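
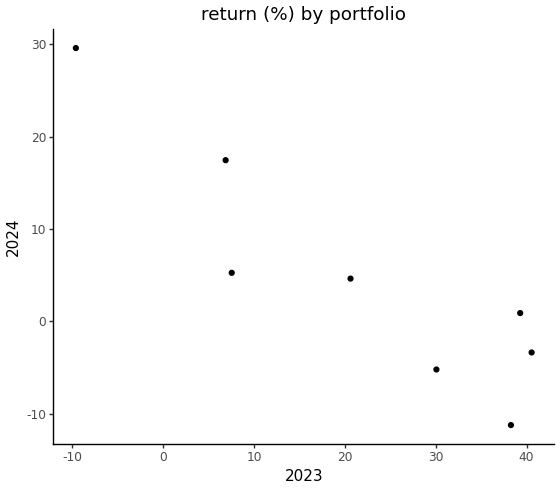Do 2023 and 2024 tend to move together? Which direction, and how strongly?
Points are negatively correlated; strong (|r| ≈ 0.9).

negative, strong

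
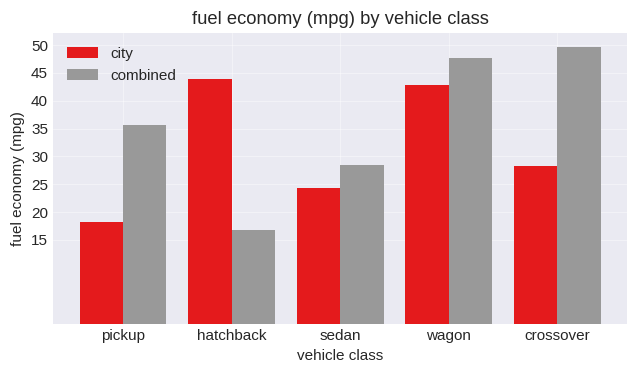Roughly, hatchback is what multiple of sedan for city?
hatchback ≈ 45, sedan ≈ 25; 45/25 ≈ 1.8.

≈ 1.8×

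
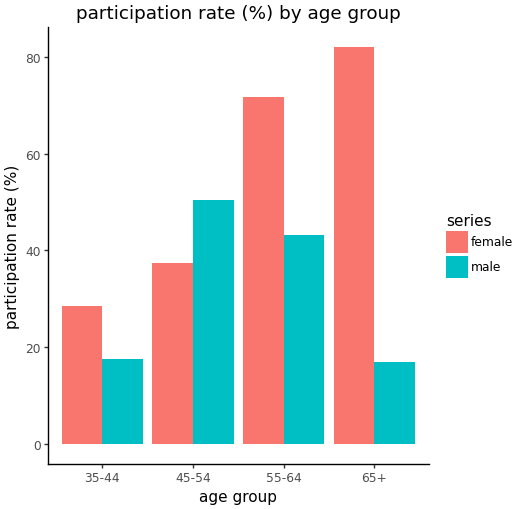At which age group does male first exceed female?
45-54

35-44: male ≈ 20 vs female ≈ 30 (not yet); 45-54: male ≈ 50 vs female ≈ 40 (first crossover).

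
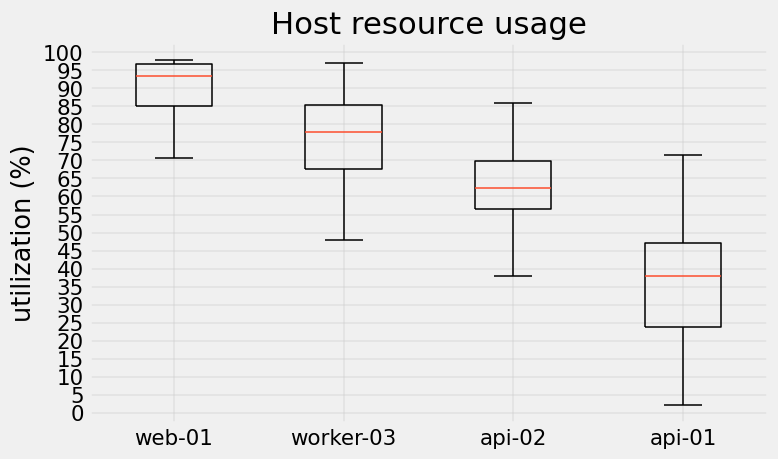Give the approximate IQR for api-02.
≈ 15

Q3 ≈ 70, Q1 ≈ 55; IQR ≈ 15.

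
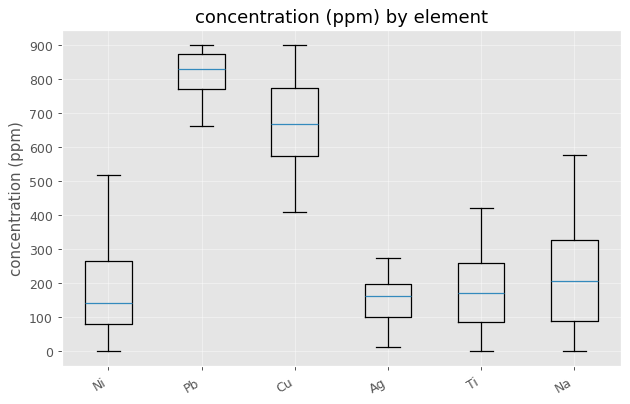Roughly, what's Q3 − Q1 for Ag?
Q3 ≈ 200, Q1 ≈ 100; IQR ≈ 100.

≈ 100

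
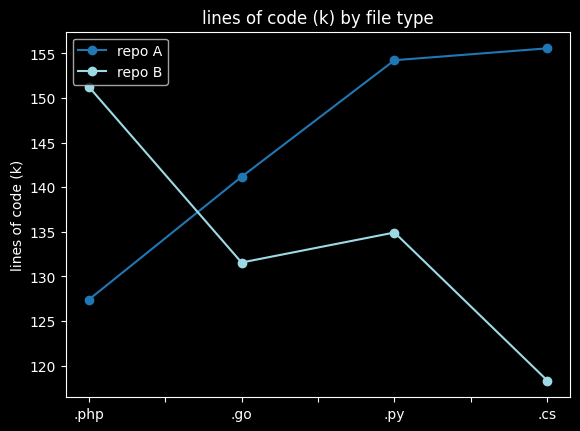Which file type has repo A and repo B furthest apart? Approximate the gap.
.cs, ≈ 35 k

.cs: repo A ≈ 155, repo B ≈ 120 → gap ≈ 35. Next-largest (.php) is only ≈ 25.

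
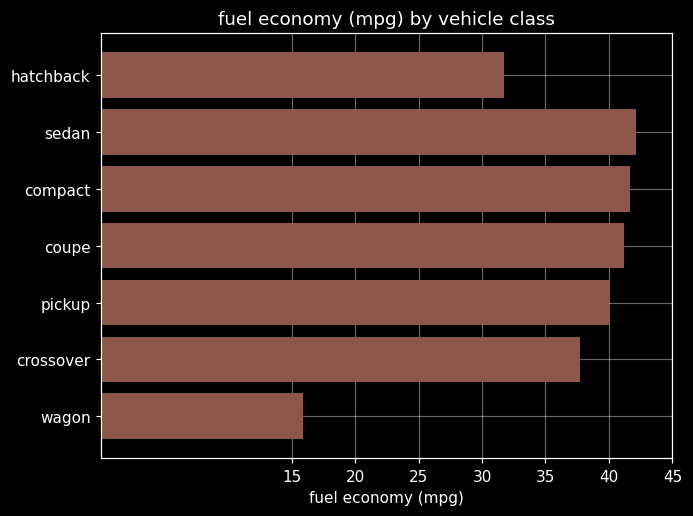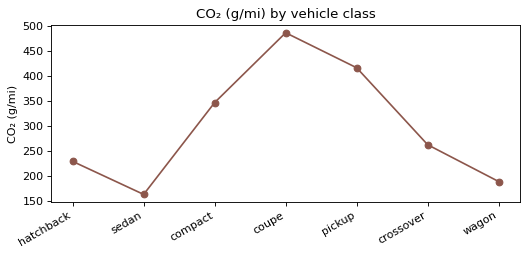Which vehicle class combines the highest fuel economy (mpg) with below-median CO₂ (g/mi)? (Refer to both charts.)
Chart 2 median CO₂ (g/mi) ≈ 250; below-median vehicle classes: hatchback, sedan, wagon. Among those, sedan has the highest fuel economy (mpg) (≈ 40).

sedan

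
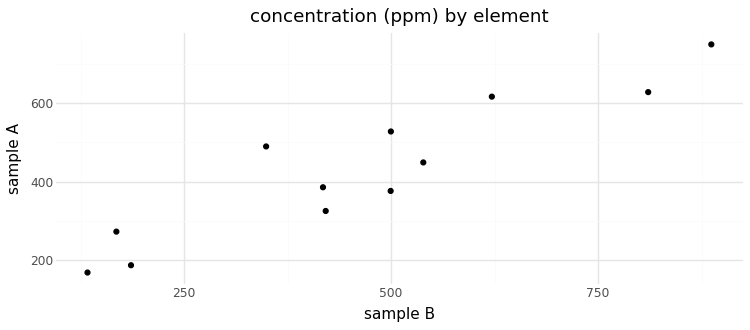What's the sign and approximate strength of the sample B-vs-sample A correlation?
positive, strong

Points are positively correlated; strong (|r| ≈ 0.9).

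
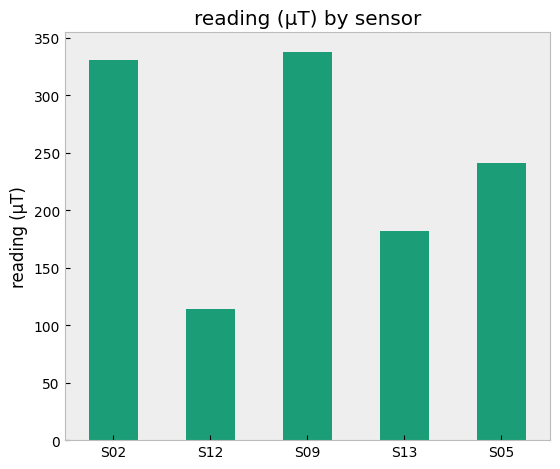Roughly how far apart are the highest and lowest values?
≈ 250

Max S09 ≈ 350, min S12 ≈ 100; range ≈ 250.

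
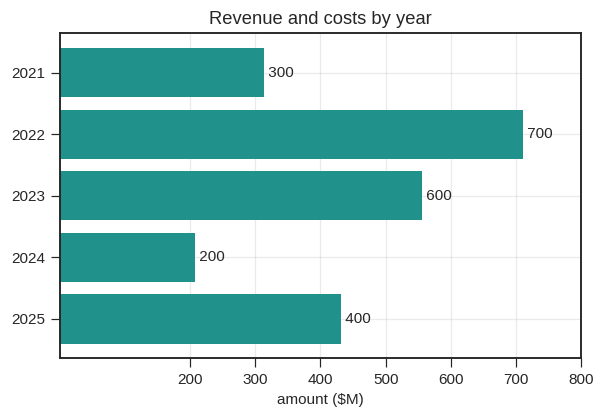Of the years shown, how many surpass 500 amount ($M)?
Above 500: 2022, 2023.

2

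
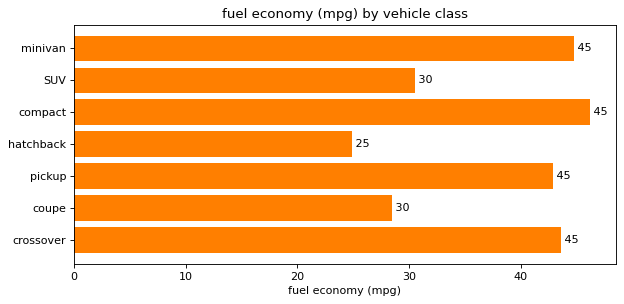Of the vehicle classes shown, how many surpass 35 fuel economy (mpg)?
4

Above 35: minivan, compact, pickup, crossover.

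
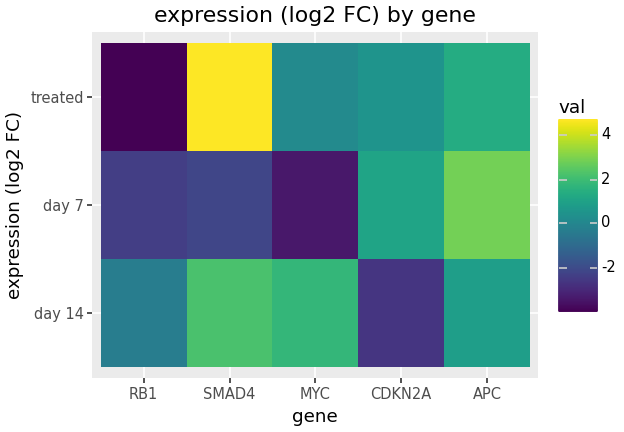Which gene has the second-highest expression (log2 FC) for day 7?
CDKN2A

Top 3 for day 7: APC ≈ 3, CDKN2A ≈ 1, SMAD4 ≈ -2.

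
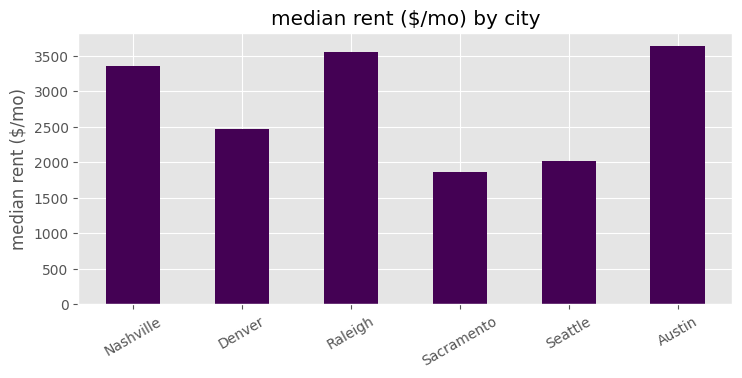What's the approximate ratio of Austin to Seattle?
Austin ≈ 3500, Seattle ≈ 2000; 3500/2000 ≈ 1.75.

≈ 1.75×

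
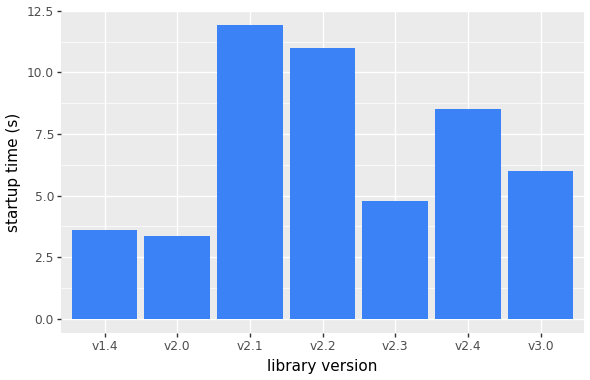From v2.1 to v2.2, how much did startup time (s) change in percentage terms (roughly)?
v2.1 ≈ 12, v2.2 ≈ 11; (11 − 12) / 12 ≈ -8.3%.

≈ -8.3%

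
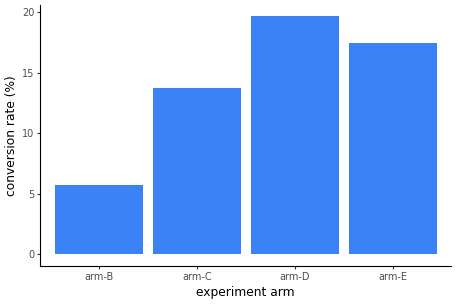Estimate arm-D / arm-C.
arm-D ≈ 20, arm-C ≈ 14; 20/14 ≈ 1.43.

≈ 1.43×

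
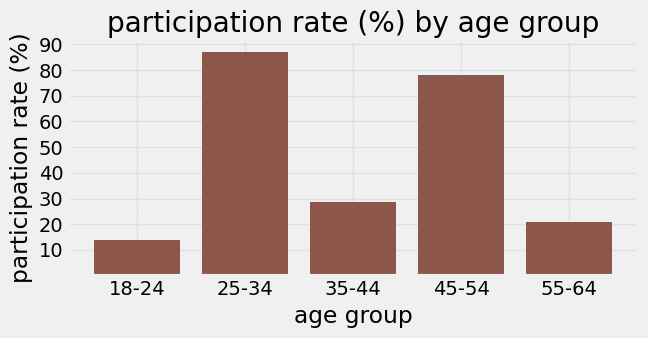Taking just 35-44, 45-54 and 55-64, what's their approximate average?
(30 + 80 + 20) / 3 ≈ 43.

≈ 43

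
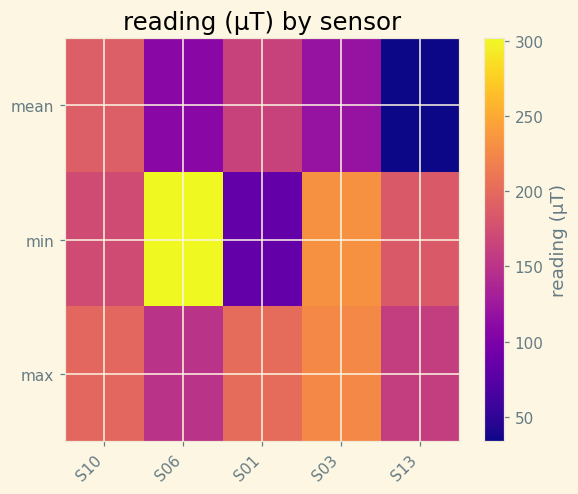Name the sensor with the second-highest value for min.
Top 3 for min: S06 ≈ 300, S03 ≈ 225, S13 ≈ 175.

S03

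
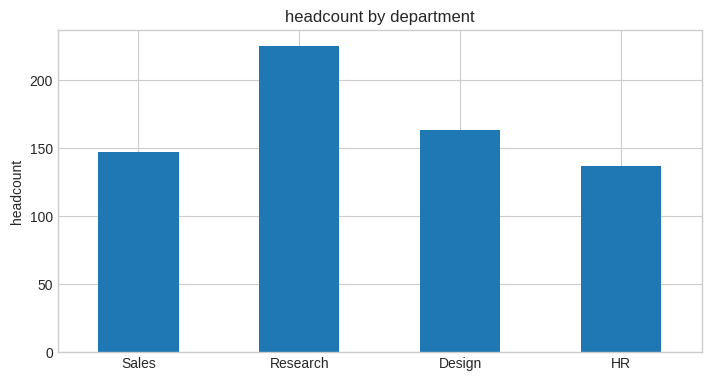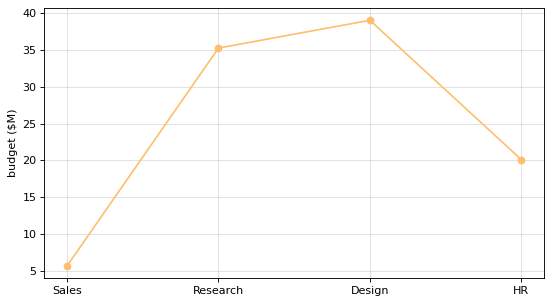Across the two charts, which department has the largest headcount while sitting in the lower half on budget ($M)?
Sales

Chart 2 median budget ($M) ≈ 30; below-median departments: Sales, HR. Among those, Sales has the highest headcount (≈ 150).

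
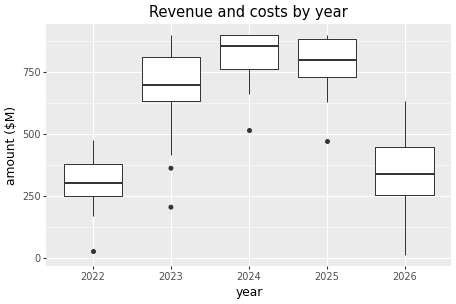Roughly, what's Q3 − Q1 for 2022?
Q3 ≈ 400, Q1 ≈ 250; IQR ≈ 150.

≈ 150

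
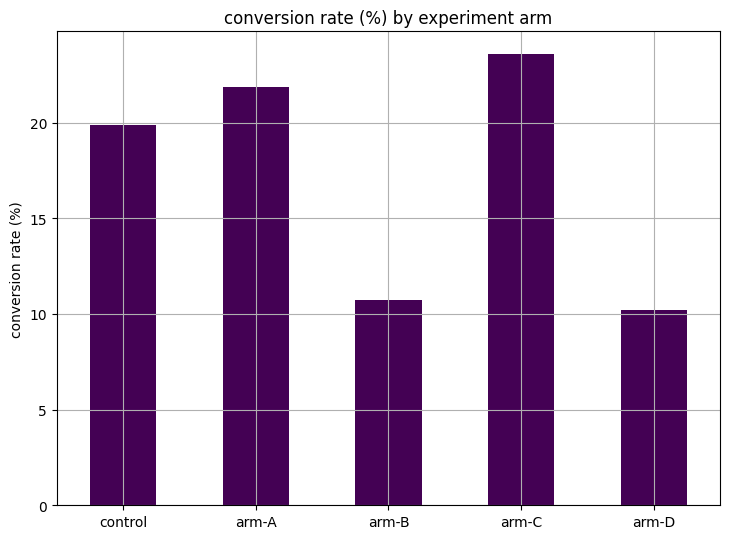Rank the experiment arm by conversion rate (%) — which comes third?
Top 4: arm-C ≈ 24, arm-A ≈ 22, control ≈ 20, arm-B ≈ 10.

control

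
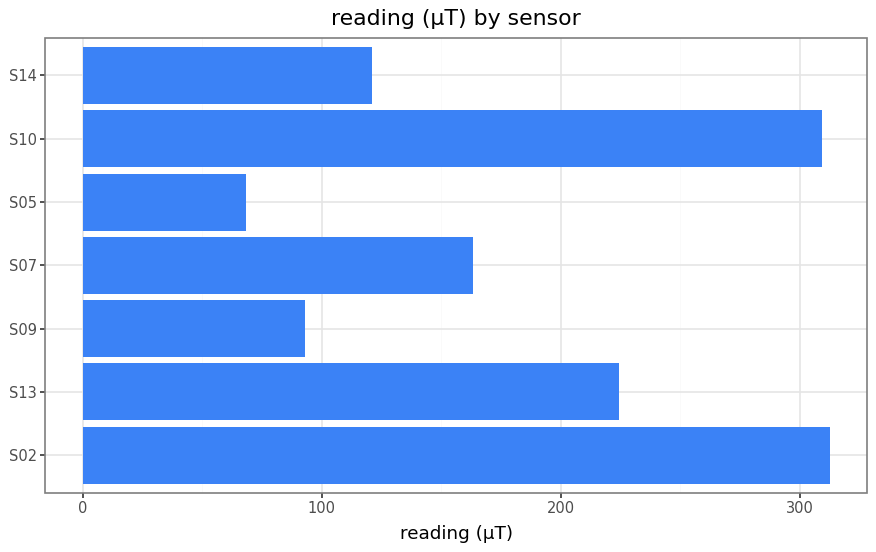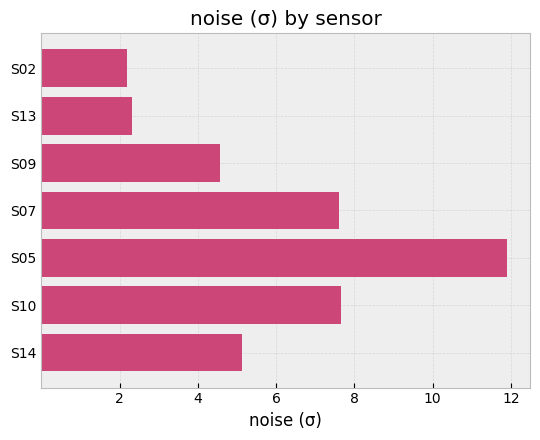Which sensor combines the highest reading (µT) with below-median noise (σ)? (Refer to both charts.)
Chart 2 median noise (σ) ≈ 6; below-median sensors: S02, S13, S09. Among those, S02 has the highest reading (µT) (≈ 300).

S02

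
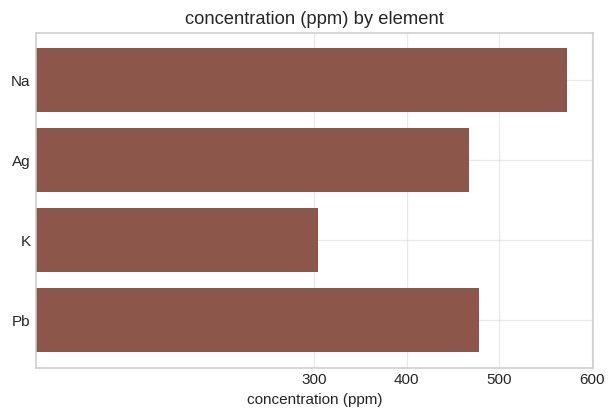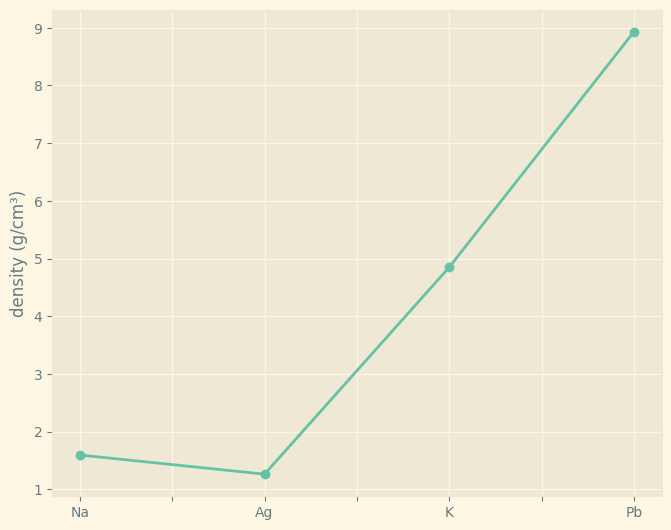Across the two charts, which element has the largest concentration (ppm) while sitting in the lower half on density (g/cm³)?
Chart 2 median density (g/cm³) ≈ 3; below-median elements: Na, Ag. Among those, Na has the highest concentration (ppm) (≈ 600).

Na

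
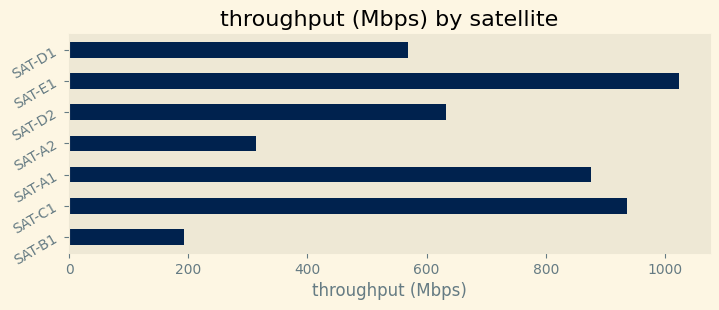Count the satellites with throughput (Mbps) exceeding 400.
Above 400: SAT-C1, SAT-A1, SAT-D2, SAT-E1, SAT-D1.

5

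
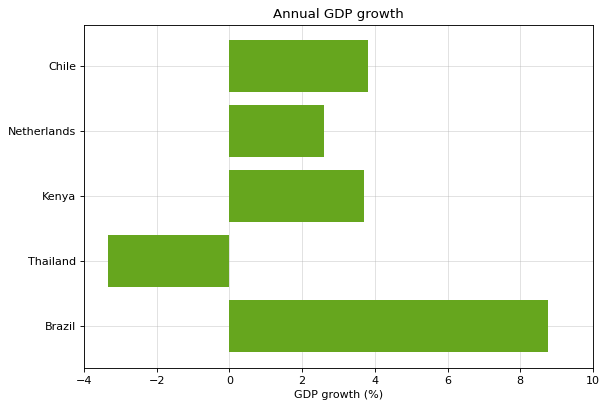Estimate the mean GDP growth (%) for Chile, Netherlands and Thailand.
≈ 1

(4 + 2 + -4) / 3 ≈ 1.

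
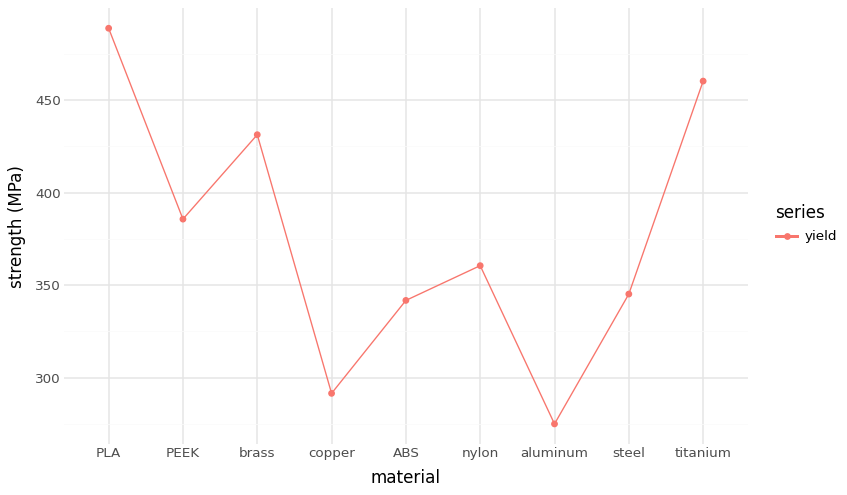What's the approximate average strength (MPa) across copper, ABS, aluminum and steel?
(300 + 340 + 280 + 340) / 4 ≈ 315.

≈ 315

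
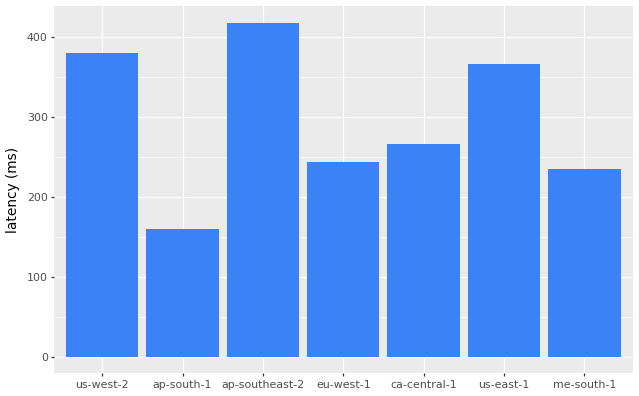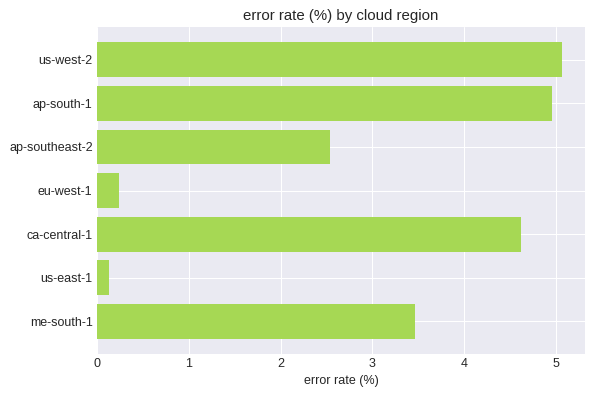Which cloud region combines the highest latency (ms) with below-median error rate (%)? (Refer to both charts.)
Chart 2 median error rate (%) ≈ 3.5; below-median cloud regions: ap-southeast-2, eu-west-1, us-east-1. Among those, ap-southeast-2 has the highest latency (ms) (≈ 400).

ap-southeast-2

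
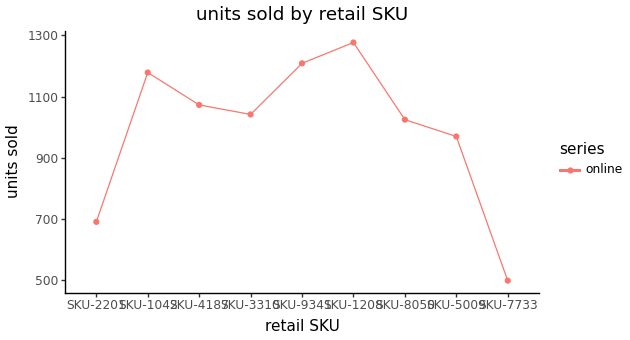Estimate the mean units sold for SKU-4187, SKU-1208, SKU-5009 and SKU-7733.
≈ 975

(1100 + 1300 + 1000 + 500) / 4 ≈ 975.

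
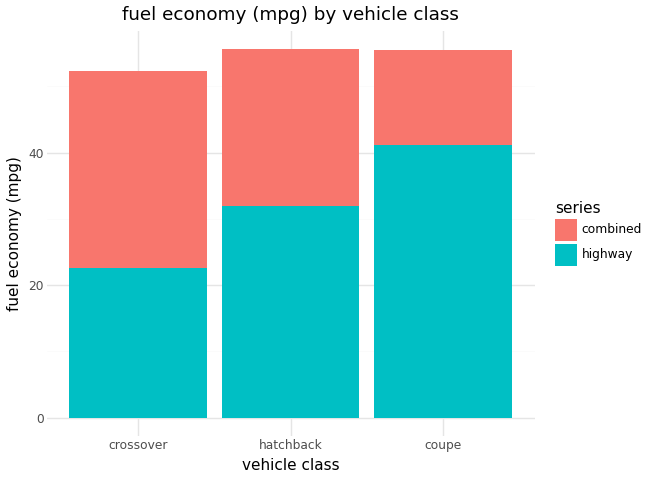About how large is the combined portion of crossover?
≈ 25

combined top ≈ 50, bottom ≈ 25; segment ≈ 25.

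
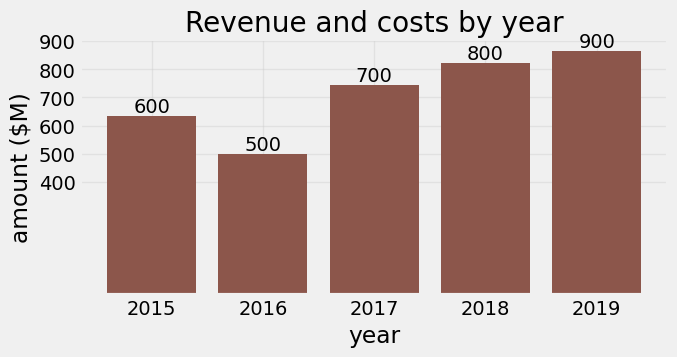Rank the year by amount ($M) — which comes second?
2018

Top 3: 2019 ≈ 900, 2018 ≈ 800, 2017 ≈ 700.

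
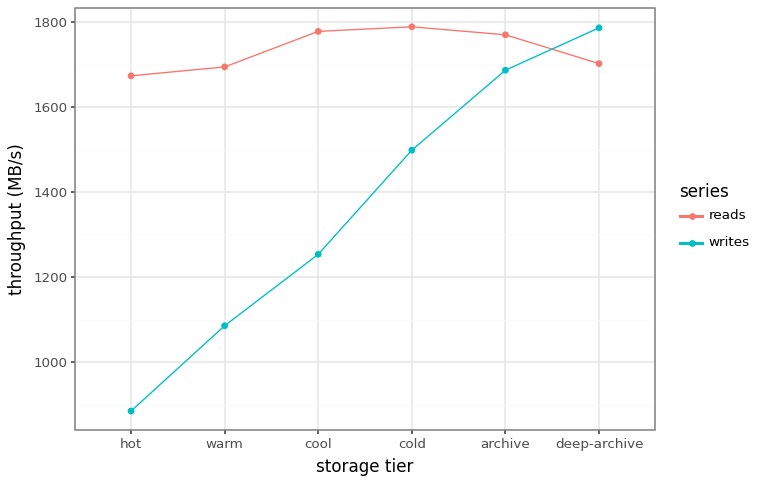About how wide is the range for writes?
≈ 900

Max deep-archive ≈ 1800, min hot ≈ 900; range ≈ 900.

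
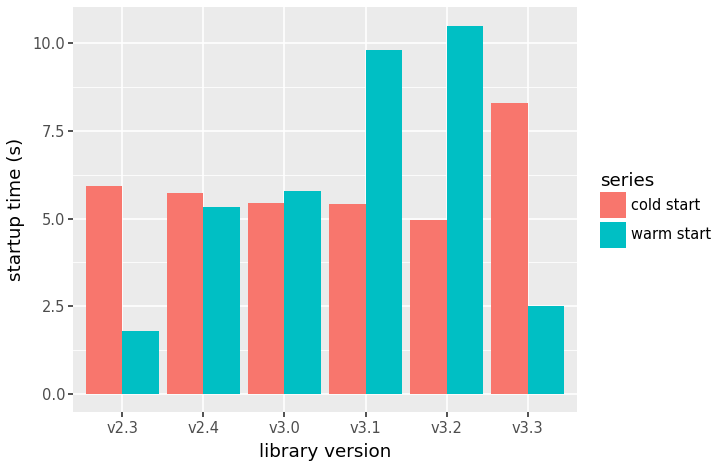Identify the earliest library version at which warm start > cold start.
v3.0

v2.4: warm start ≈ 5 vs cold start ≈ 6 (not yet); v3.0: warm start ≈ 6 vs cold start ≈ 5 (first crossover).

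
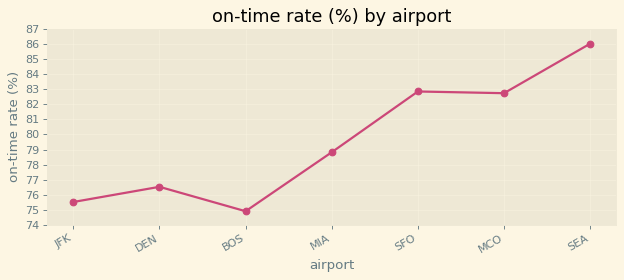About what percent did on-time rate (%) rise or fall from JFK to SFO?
≈ +9.2%

JFK ≈ 76, SFO ≈ 83; (83 − 76) / 76 ≈ +9.2%.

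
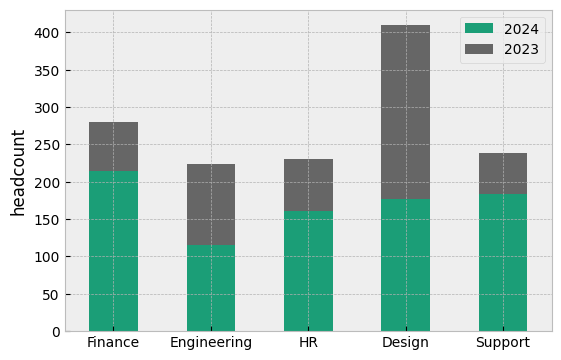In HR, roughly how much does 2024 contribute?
≈ 150

2024 top ≈ 150, bottom ≈ 0; segment ≈ 150.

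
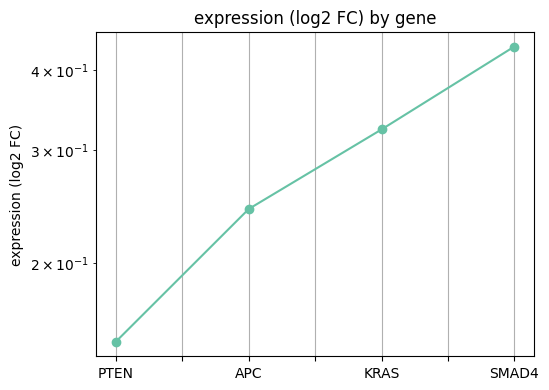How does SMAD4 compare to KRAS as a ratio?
SMAD4 ≈ 0.45, KRAS ≈ 0.30; 0.45/0.30 ≈ 1.5.

≈ 1.5×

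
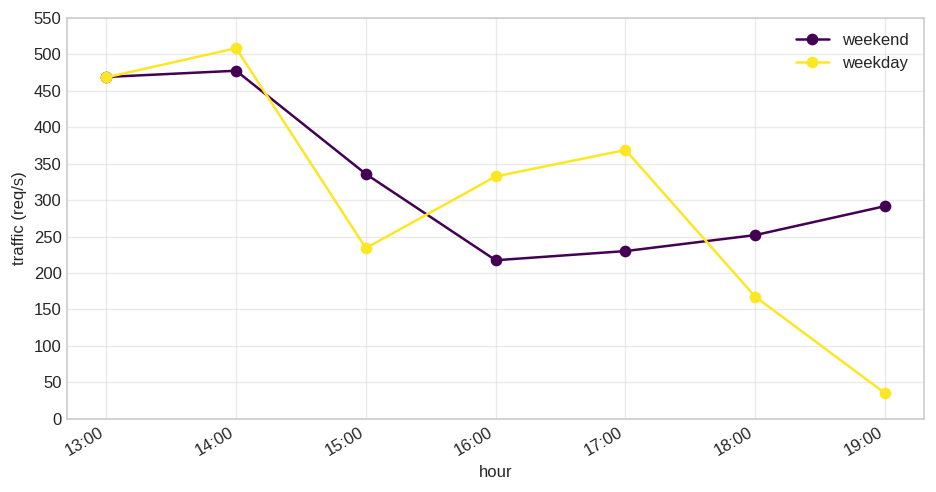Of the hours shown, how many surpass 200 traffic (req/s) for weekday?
5

Above 200: 13:00, 14:00, 15:00, 16:00, 17:00.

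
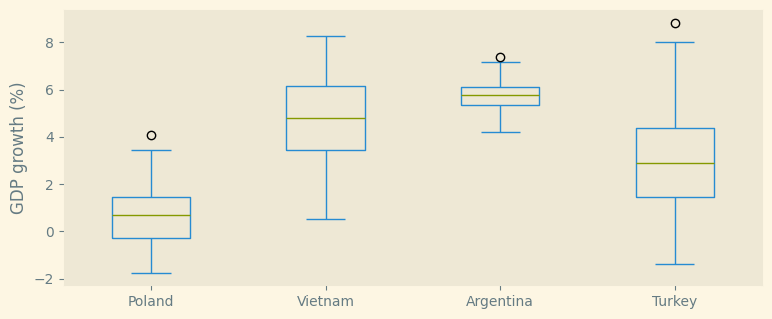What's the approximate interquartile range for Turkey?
≈ 3.0

Q3 ≈ 4.5, Q1 ≈ 1.5; IQR ≈ 3.0.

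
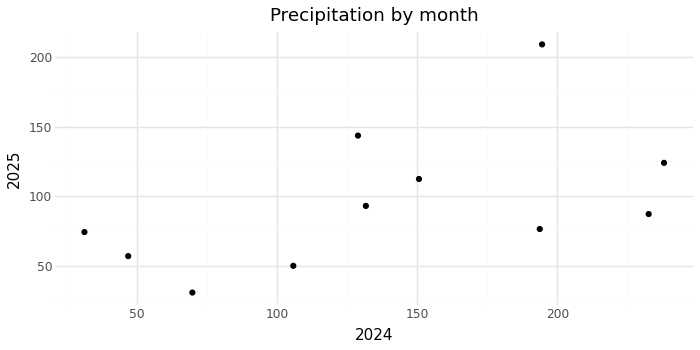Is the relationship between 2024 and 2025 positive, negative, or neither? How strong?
positive, moderate

Points are positively correlated; moderate (|r| ≈ 0.5).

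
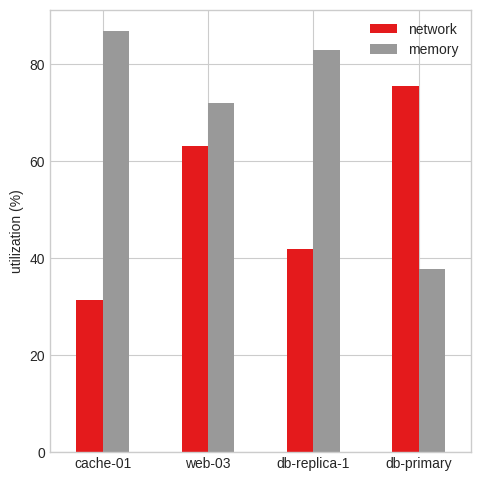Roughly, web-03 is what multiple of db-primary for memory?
web-03 ≈ 70, db-primary ≈ 40; 70/40 ≈ 1.75.

≈ 1.75×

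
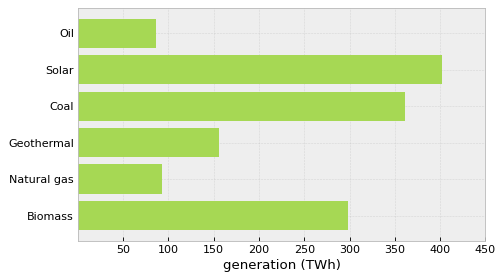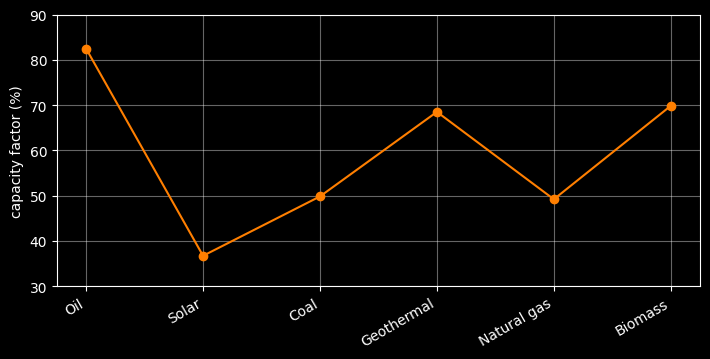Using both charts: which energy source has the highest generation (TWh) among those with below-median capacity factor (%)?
Chart 2 median capacity factor (%) ≈ 60; below-median energy sources: Solar, Coal, Natural gas. Among those, Solar has the highest generation (TWh) (≈ 400).

Solar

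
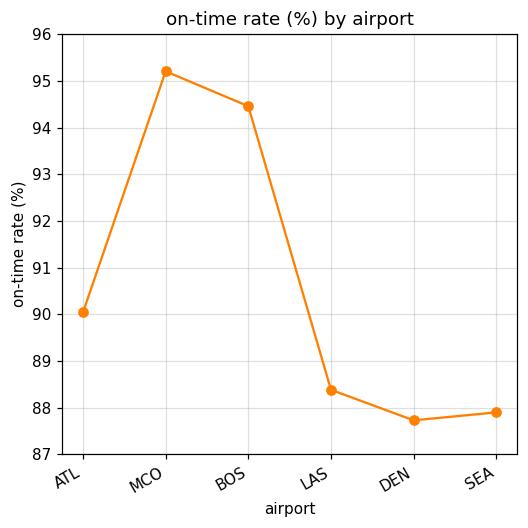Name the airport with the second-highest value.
BOS

Top 3: MCO ≈ 95, BOS ≈ 94, ATL ≈ 90.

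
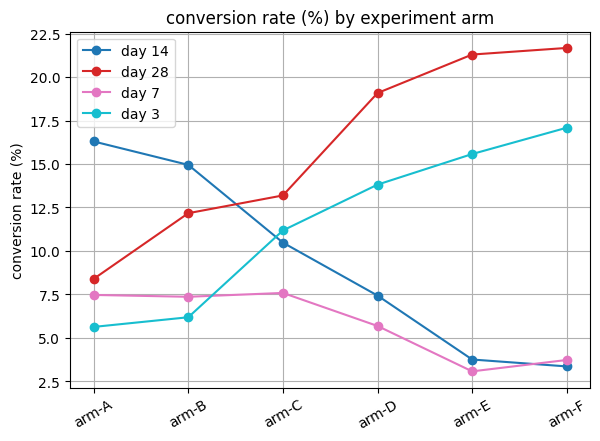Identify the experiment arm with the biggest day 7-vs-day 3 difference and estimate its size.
arm-F: day 7 ≈ 4, day 3 ≈ 18 → gap ≈ 14. Next-largest (arm-E) is only ≈ 12.

arm-F, ≈ 14 %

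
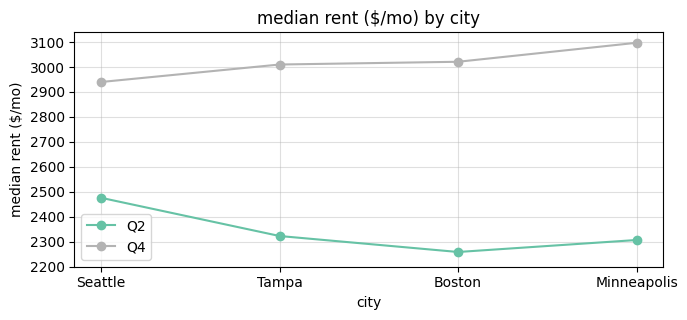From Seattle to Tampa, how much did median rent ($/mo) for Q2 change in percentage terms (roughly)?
≈ -8%

Seattle ≈ 2500, Tampa ≈ 2300; (2300 − 2500) / 2500 ≈ -8%.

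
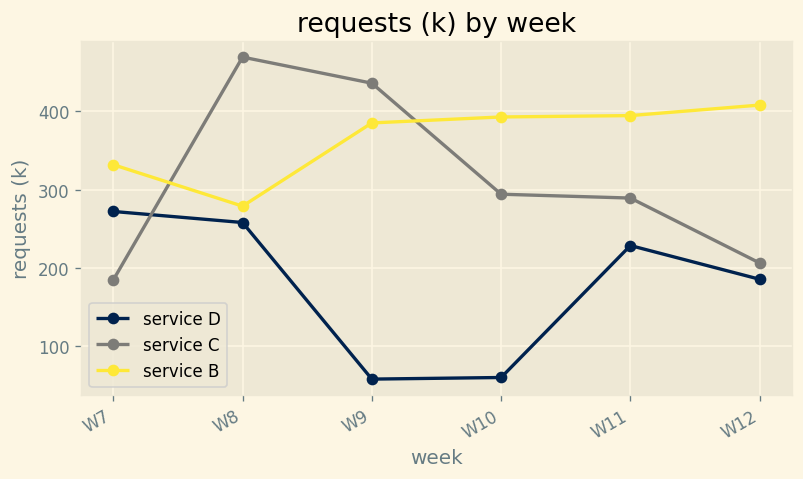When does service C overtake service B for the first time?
W7: service C ≈ 200 vs service B ≈ 350 (not yet); W8: service C ≈ 450 vs service B ≈ 300 (first crossover).

W8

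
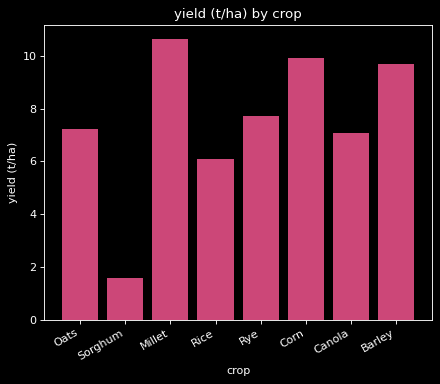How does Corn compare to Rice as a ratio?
≈ 1.67×

Corn ≈ 10, Rice ≈ 6; 10/6 ≈ 1.67.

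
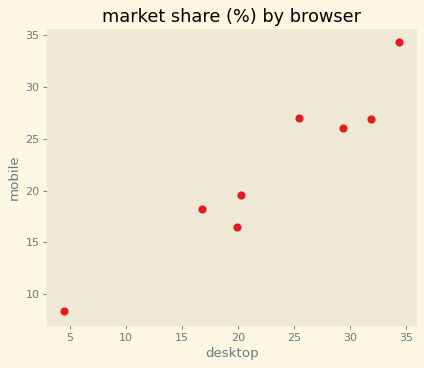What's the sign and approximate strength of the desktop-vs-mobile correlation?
positive, strong

Points are positively correlated; strong (|r| ≈ 1.0).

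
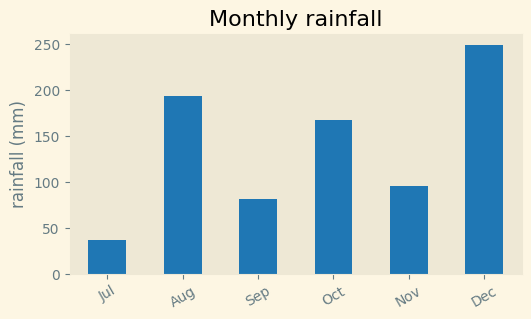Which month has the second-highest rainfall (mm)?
Top 3: Dec ≈ 250, Aug ≈ 200, Oct ≈ 175.

Aug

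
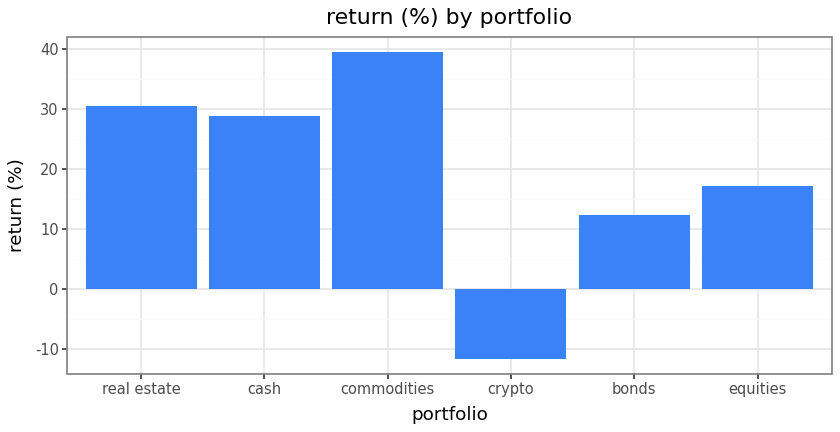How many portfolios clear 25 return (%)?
Above 25: real estate, cash, commodities.

3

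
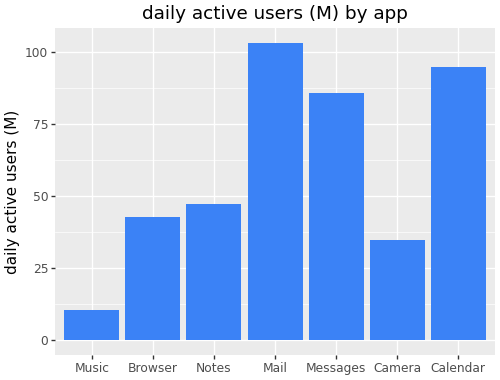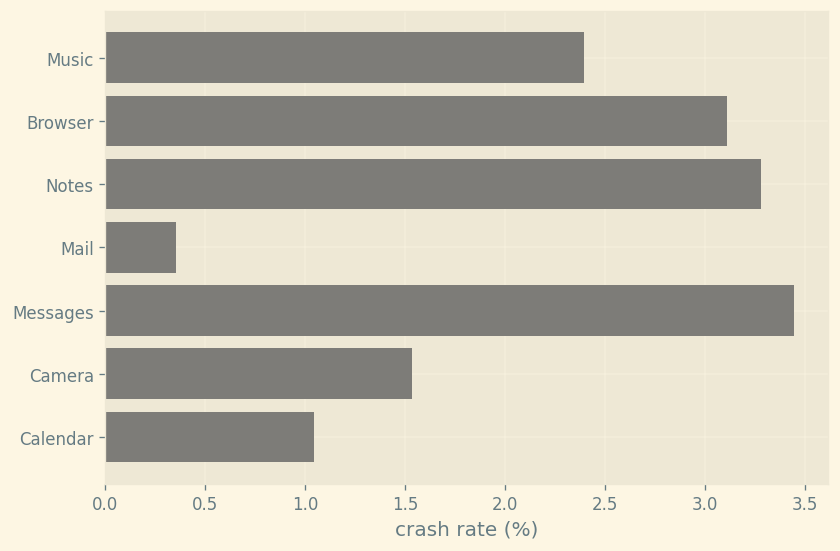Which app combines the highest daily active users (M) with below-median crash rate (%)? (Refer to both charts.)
Chart 2 median crash rate (%) ≈ 2.5; below-median apps: Mail, Camera, Calendar. Among those, Mail has the highest daily active users (M) (≈ 100).

Mail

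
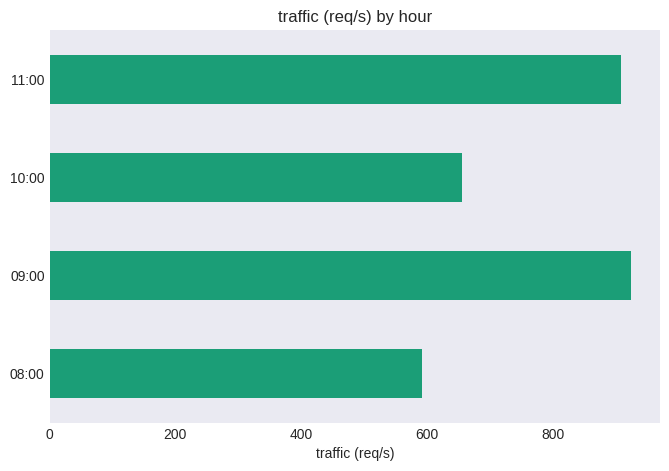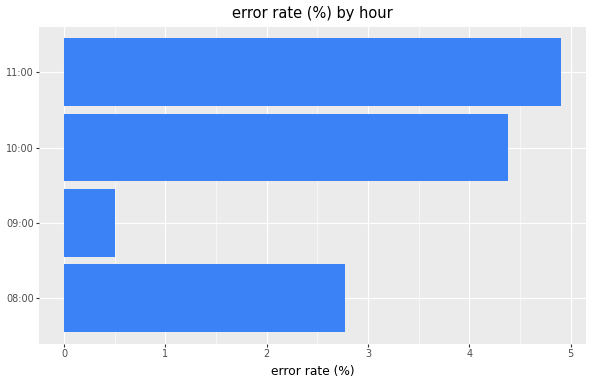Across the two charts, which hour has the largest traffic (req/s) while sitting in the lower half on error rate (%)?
09:00

Chart 2 median error rate (%) ≈ 3.5; below-median hours: 08:00, 09:00. Among those, 09:00 has the highest traffic (req/s) (≈ 900).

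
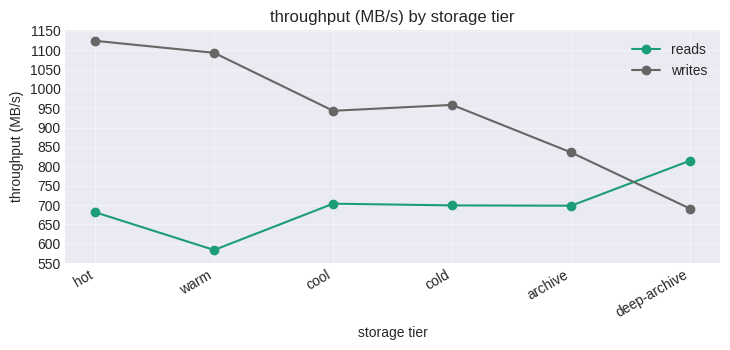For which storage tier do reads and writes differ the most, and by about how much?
warm, ≈ 500 MB/s

warm: reads ≈ 600, writes ≈ 1100 → gap ≈ 500. Next-largest (hot) is only ≈ 400.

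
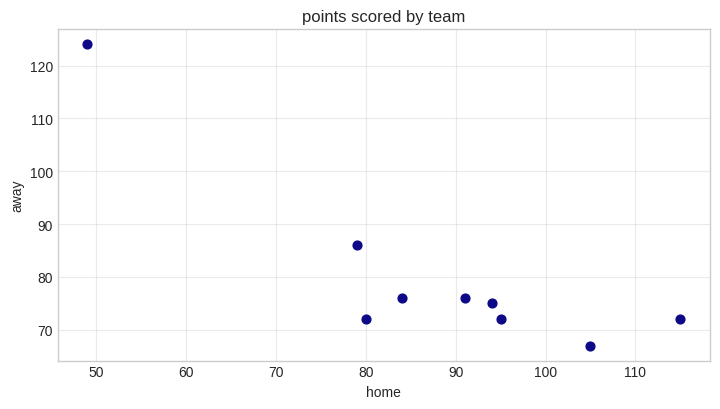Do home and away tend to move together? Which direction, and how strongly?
Points are negatively correlated; strong (|r| ≈ 0.9).

negative, strong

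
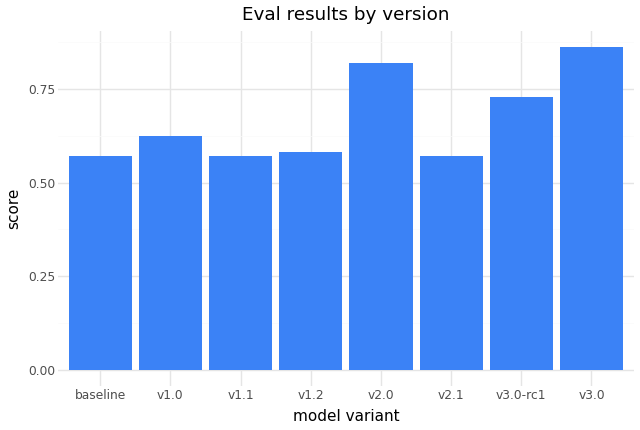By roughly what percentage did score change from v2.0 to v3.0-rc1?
≈ -12.5%

v2.0 ≈ 0.8, v3.0-rc1 ≈ 0.7; (0.7 − 0.8) / 0.8 ≈ -12.5%.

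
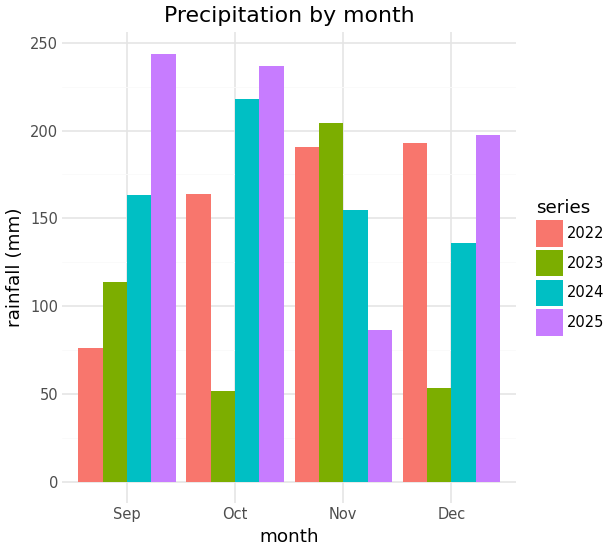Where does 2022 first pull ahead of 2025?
Oct: 2022 ≈ 175 vs 2025 ≈ 225 (not yet); Nov: 2022 ≈ 200 vs 2025 ≈ 75 (first crossover).

Nov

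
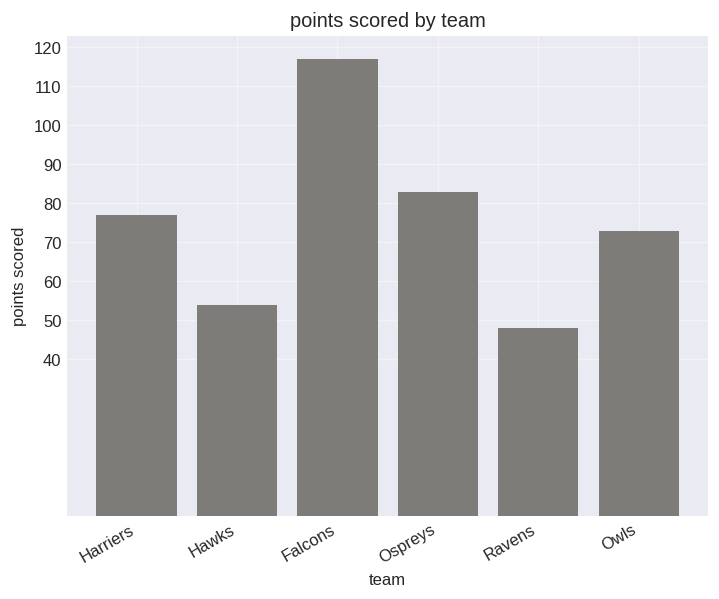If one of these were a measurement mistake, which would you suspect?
Falcons ≈ 120; the rest sit between ≈ 50 and ≈ 80.

Falcons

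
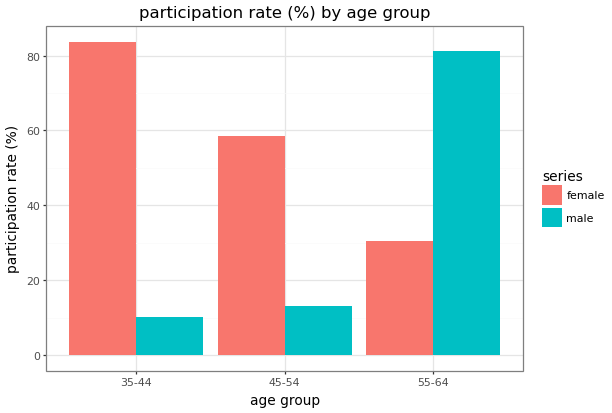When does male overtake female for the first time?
45-54: male ≈ 10 vs female ≈ 60 (not yet); 55-64: male ≈ 80 vs female ≈ 30 (first crossover).

55-64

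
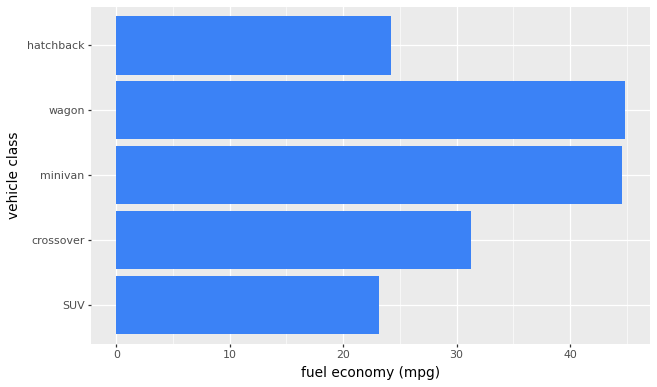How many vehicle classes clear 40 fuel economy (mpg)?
2

Above 40: minivan, wagon.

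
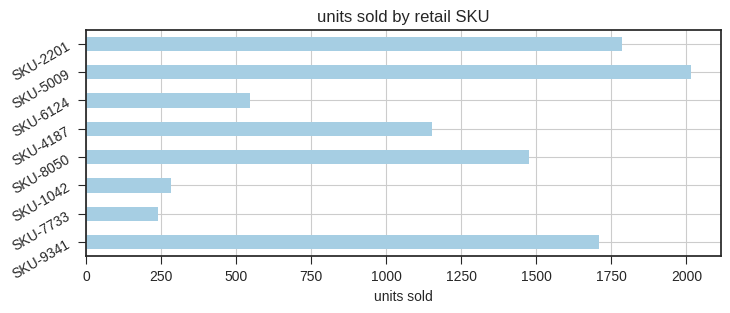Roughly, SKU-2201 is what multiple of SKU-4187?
SKU-2201 ≈ 1800, SKU-4187 ≈ 1200; 1800/1200 ≈ 1.5.

≈ 1.5×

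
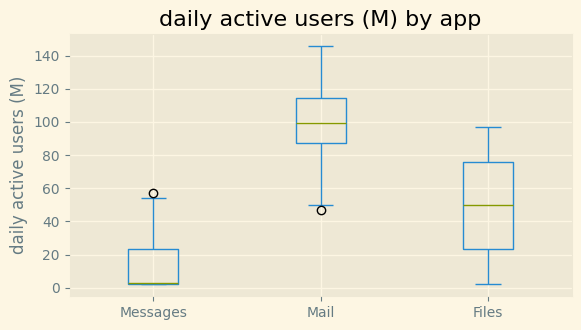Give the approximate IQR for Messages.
Q3 ≈ 20, Q1 ≈ 0; IQR ≈ 20.

≈ 20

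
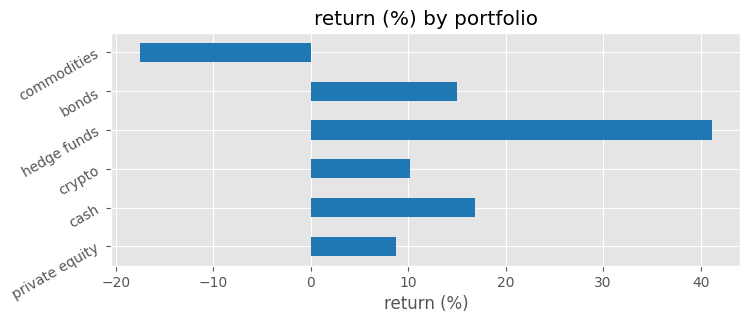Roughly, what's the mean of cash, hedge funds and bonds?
(15 + 40 + 15) / 3 ≈ 23.

≈ 23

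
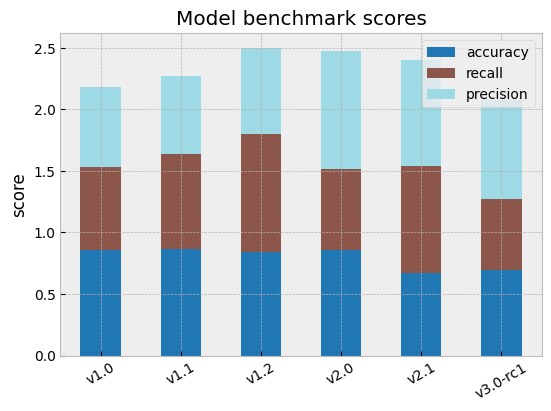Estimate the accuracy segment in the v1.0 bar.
≈ 1.0

accuracy top ≈ 1.0, bottom ≈ 0.0; segment ≈ 1.0.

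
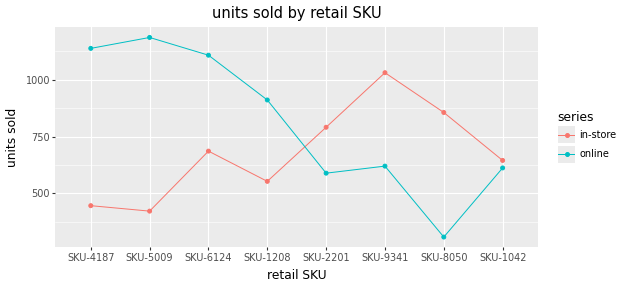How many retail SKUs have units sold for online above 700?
Above 700: SKU-4187, SKU-5009, SKU-6124, SKU-1208.

4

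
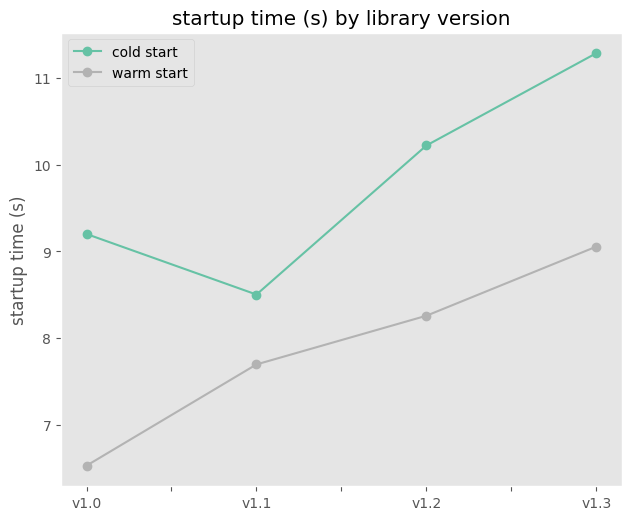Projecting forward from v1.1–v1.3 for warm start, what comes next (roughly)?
Last three: 7.5, 8.5, 9.0 → slope ≈ 0.75/step → next ≈ 9.75.

≈ 9.75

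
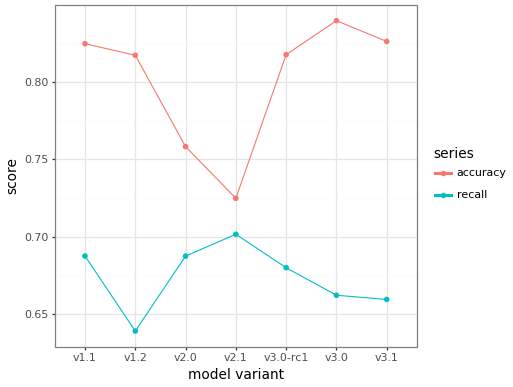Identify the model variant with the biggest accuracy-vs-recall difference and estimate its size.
v1.2, ≈ 0.18

v1.2: accuracy ≈ 0.82, recall ≈ 0.64 → gap ≈ 0.18. Next-largest (v3.0) is only ≈ 0.18.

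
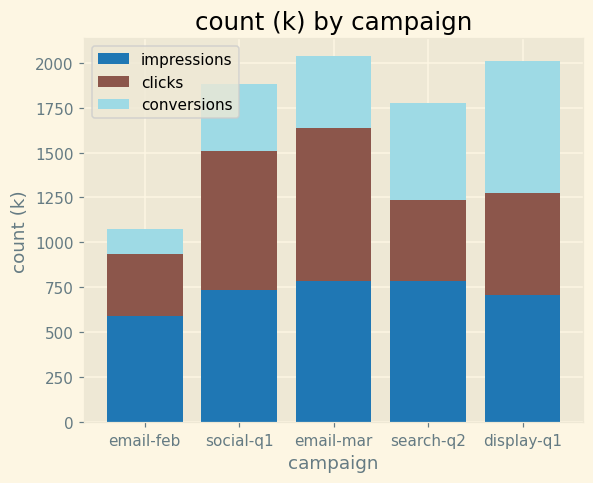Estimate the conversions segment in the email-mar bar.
≈ 400

conversions top ≈ 2000, bottom ≈ 1600; segment ≈ 400.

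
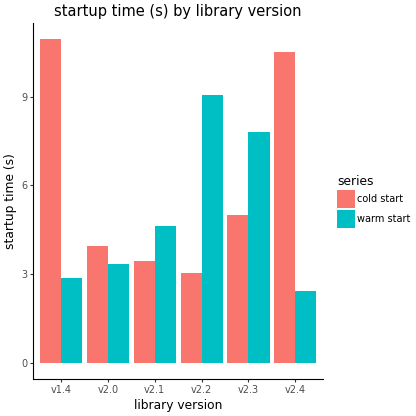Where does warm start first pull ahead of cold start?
v2.0: warm start ≈ 3 vs cold start ≈ 4 (not yet); v2.1: warm start ≈ 5 vs cold start ≈ 3 (first crossover).

v2.1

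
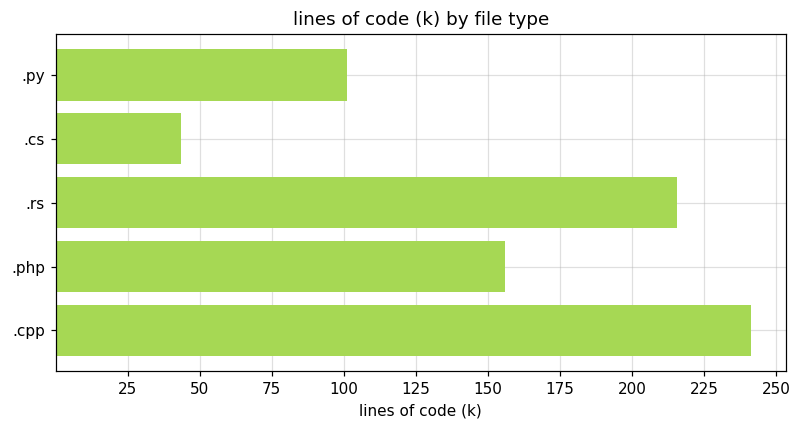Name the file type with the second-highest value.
Top 3: .cpp ≈ 250, .rs ≈ 225, .php ≈ 150.

.rs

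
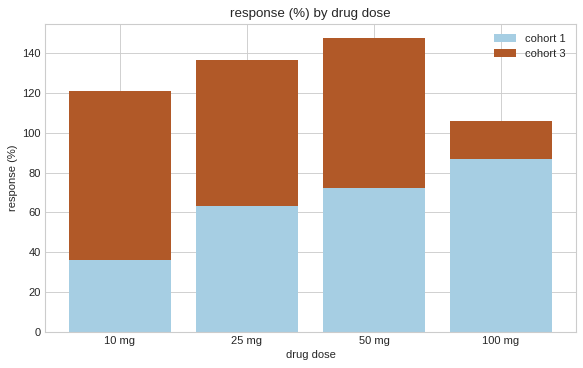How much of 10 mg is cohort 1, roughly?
≈ 40

cohort 1 top ≈ 40, bottom ≈ 0; segment ≈ 40.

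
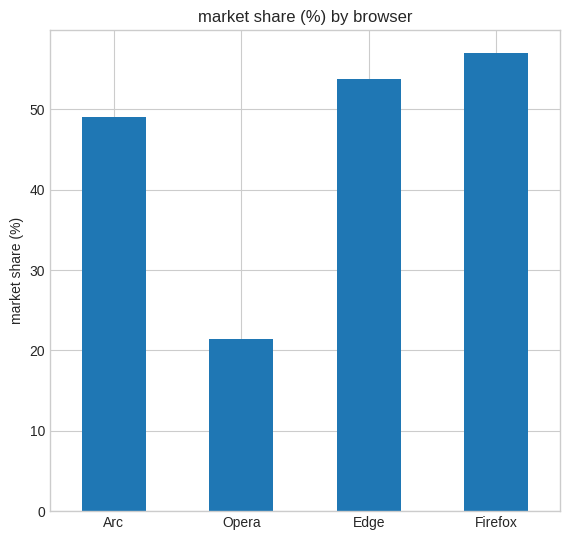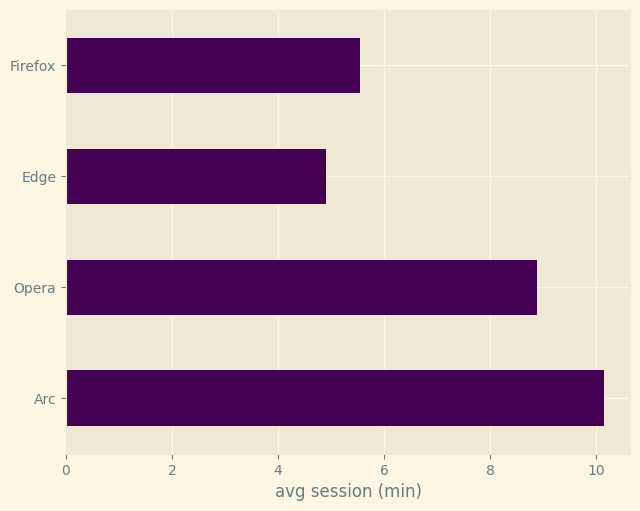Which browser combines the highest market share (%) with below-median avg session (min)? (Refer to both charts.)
Firefox

Chart 2 median avg session (min) ≈ 7; below-median browsers: Edge, Firefox. Among those, Firefox has the highest market share (%) (≈ 60).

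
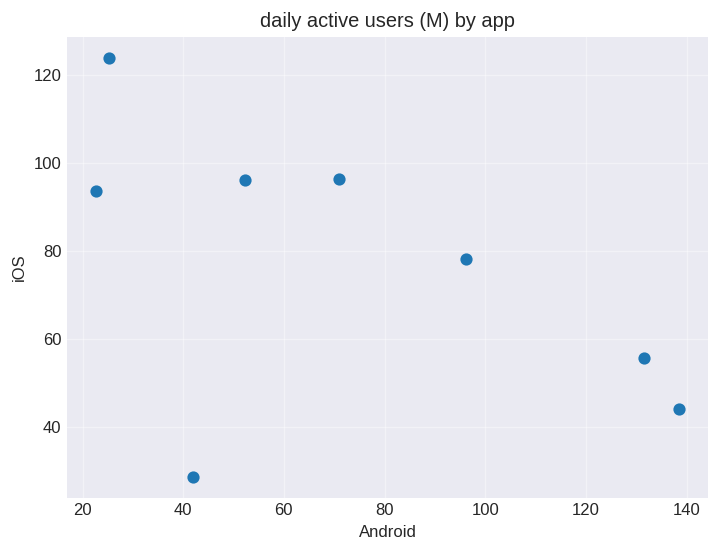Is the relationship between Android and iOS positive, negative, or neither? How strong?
negative, moderate

Points are negatively correlated; moderate (|r| ≈ 0.5).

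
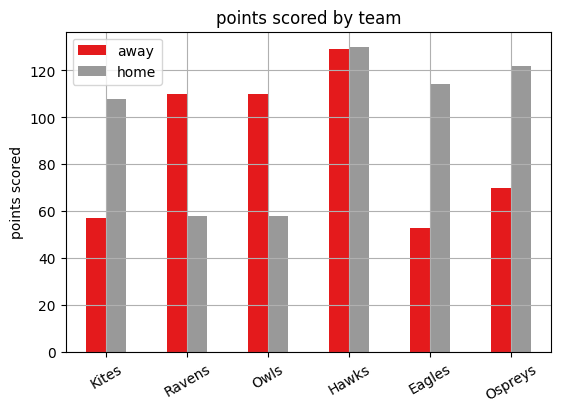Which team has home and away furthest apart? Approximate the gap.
Eagles: home ≈ 120, away ≈ 60 → gap ≈ 60. Next-largest (Ospreys) is only ≈ 40.

Eagles, ≈ 60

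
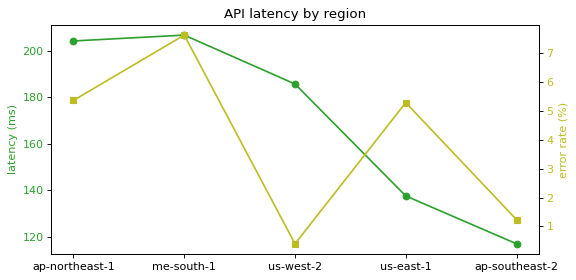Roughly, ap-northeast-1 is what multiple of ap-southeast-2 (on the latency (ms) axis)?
≈ 1.67×

ap-northeast-1 ≈ 200, ap-southeast-2 ≈ 120; 200/120 ≈ 1.67.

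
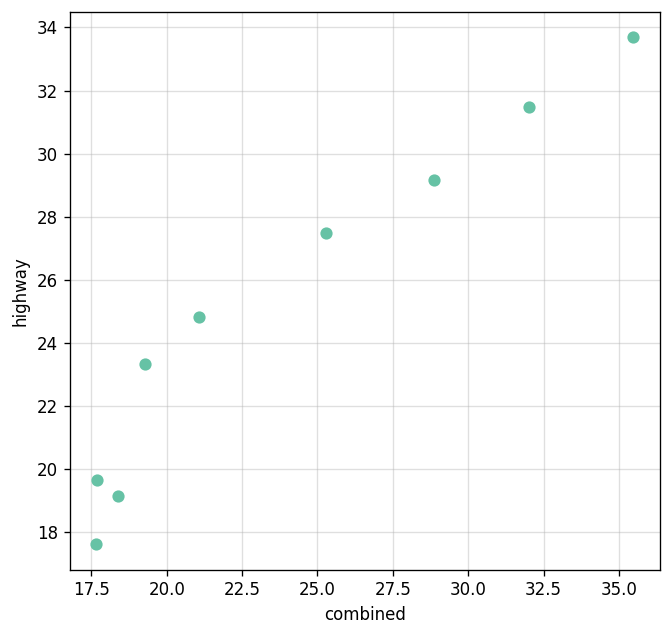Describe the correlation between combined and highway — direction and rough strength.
Points are positively correlated; strong (|r| ≈ 1.0).

positive, strong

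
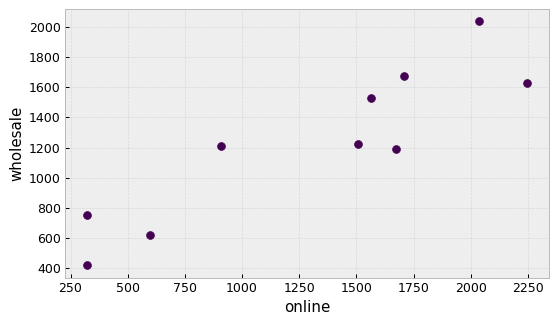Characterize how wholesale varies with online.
positive, strong

Points are positively correlated; strong (|r| ≈ 0.9).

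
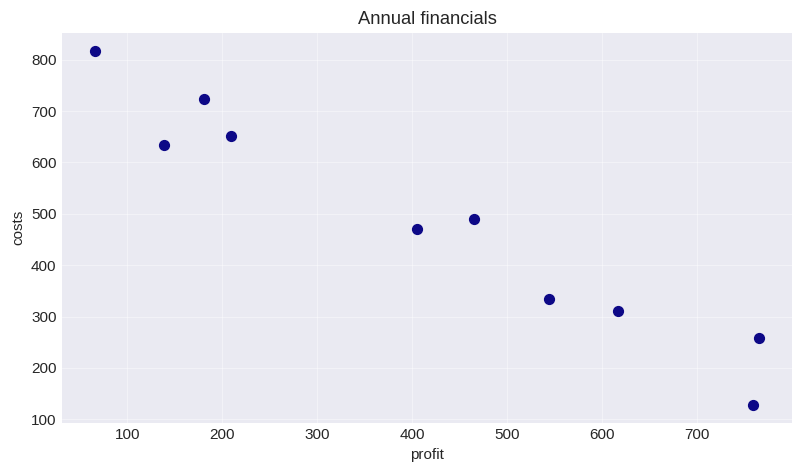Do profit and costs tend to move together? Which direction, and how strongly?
Points are negatively correlated; strong (|r| ≈ 1.0).

negative, strong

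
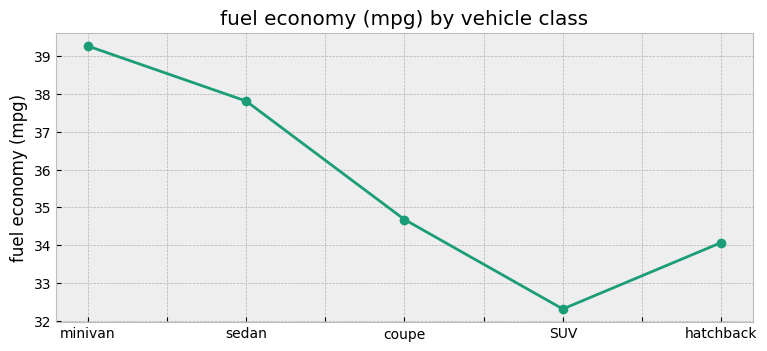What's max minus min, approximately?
Max minivan ≈ 39, min SUV ≈ 32; range ≈ 7.

≈ 7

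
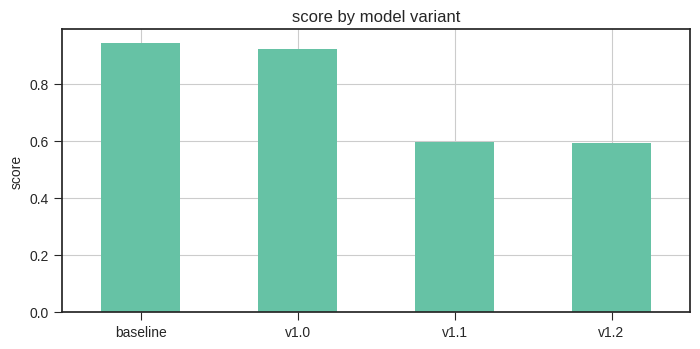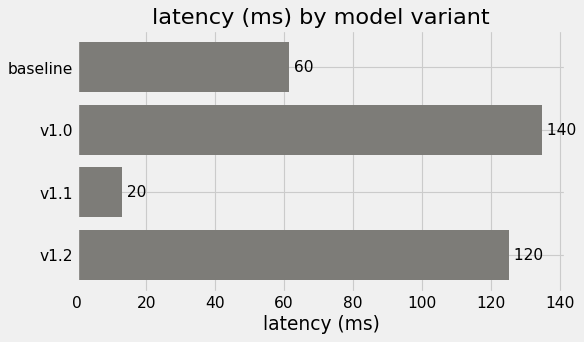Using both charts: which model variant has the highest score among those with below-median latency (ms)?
Chart 2 median latency (ms) ≈ 100; below-median model variants: baseline, v1.1. Among those, baseline has the highest score (≈ 0.9).

baseline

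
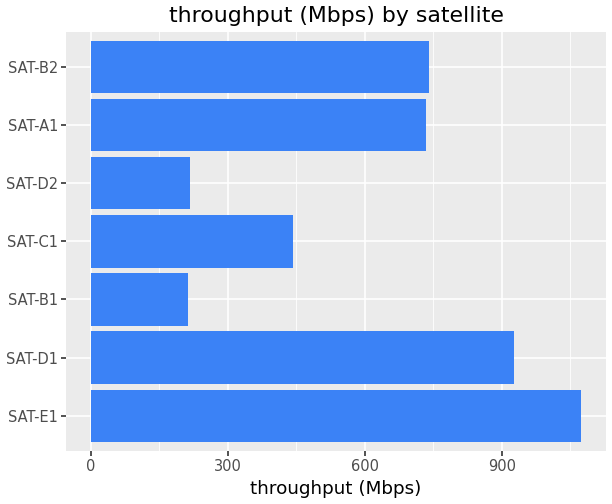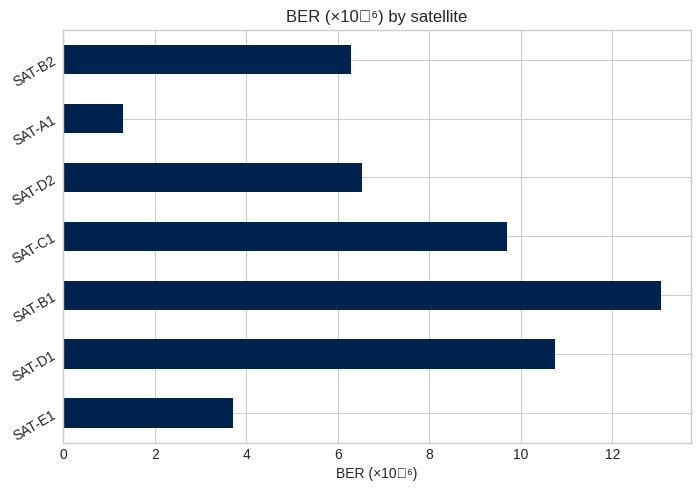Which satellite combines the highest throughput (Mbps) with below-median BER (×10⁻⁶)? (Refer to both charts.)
SAT-E1

Chart 2 median BER (×10⁻⁶) ≈ 6; below-median satellites: SAT-E1, SAT-A1, SAT-B2. Among those, SAT-E1 has the highest throughput (Mbps) (≈ 1100).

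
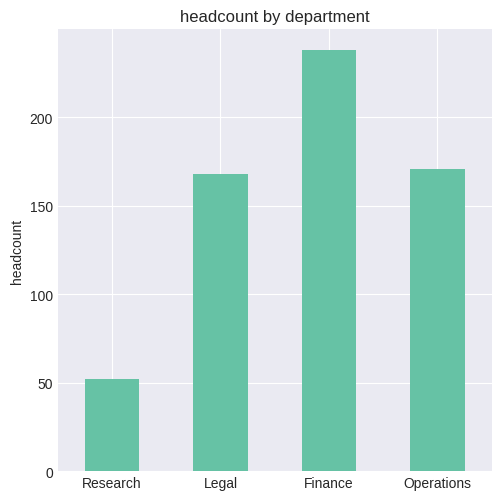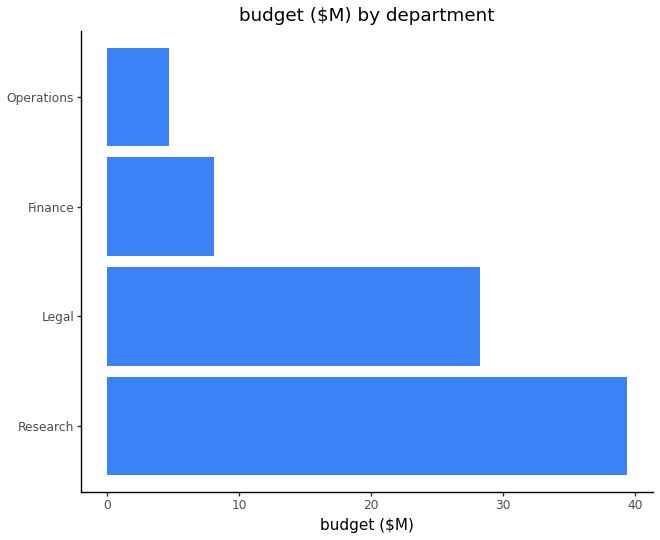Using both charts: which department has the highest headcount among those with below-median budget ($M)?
Finance

Chart 2 median budget ($M) ≈ 20; below-median departments: Finance, Operations. Among those, Finance has the highest headcount (≈ 250).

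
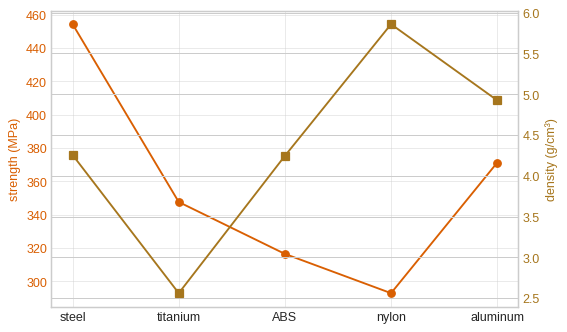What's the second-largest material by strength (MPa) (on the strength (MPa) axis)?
Top 3 (on the strength (MPa) axis): steel ≈ 460, aluminum ≈ 380, titanium ≈ 340.

aluminum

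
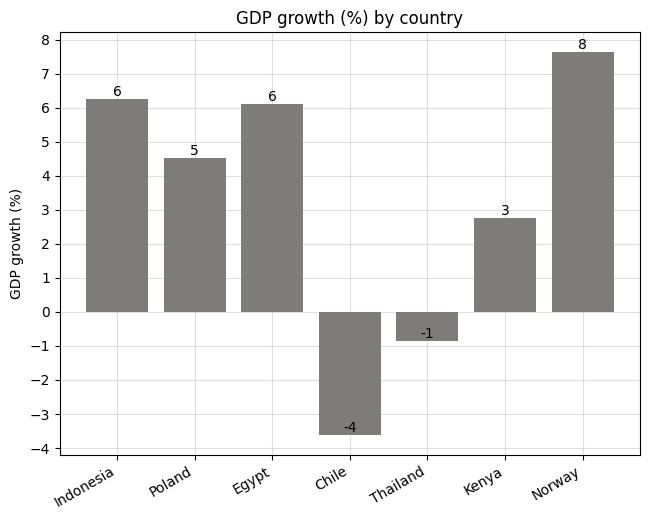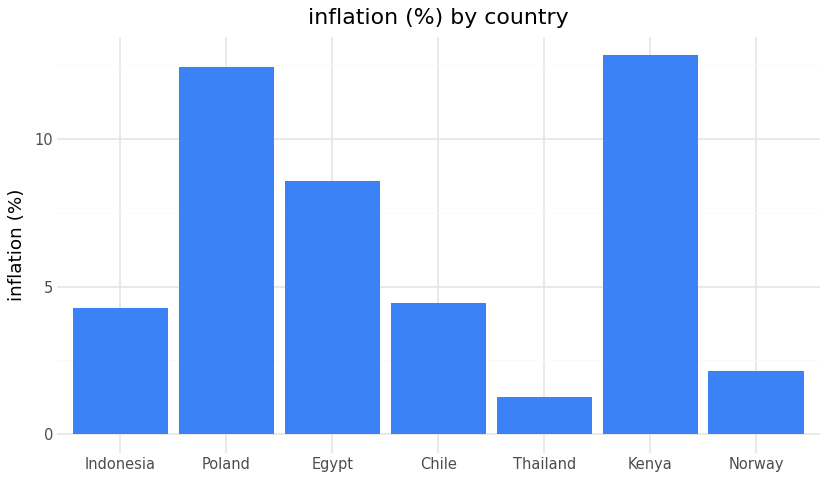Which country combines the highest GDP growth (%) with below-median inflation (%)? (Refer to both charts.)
Chart 2 median inflation (%) ≈ 4; below-median countries: Indonesia, Thailand, Norway. Among those, Norway has the highest GDP growth (%) (≈ 8).

Norway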